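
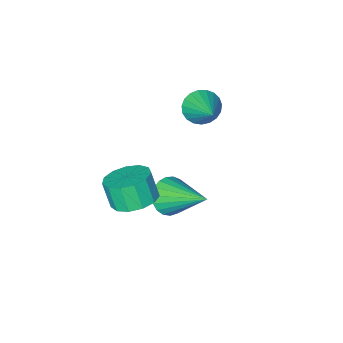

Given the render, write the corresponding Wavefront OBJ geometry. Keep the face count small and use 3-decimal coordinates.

v -3.449 -3.255 1.524
v -2.786 -3.585 1.695
v -3.011 -1.925 2.396
v -2.716 -3.433 1.427
v -2.773 -3.249 1.176
v -2.947 -3.067 0.985
v -3.207 -2.917 0.887
v -3.509 -2.826 0.9
v -3.801 -2.809 1.02
v -4.032 -2.869 1.227
v -4.162 -2.996 1.486
v -4.169 -3.168 1.751
v -4.051 -3.354 1.977
v -3.829 -3.524 2.124
v -3.541 -3.647 2.168
v -3.237 -3.703 2.1
v -2.97 -3.681 1.933
v 0.865 -1.084 0.364
v 1.394 -1.728 0.051
v 1.444 -2.18 1.064
v 0.915 -1.536 1.376
v 1.697 -1.357 0.201
v 1.746 -1.809 1.214
v 1.735 -0.9 0.404
v 1.784 -1.352 1.416
v 1.498 -0.501 0.593
v 1.547 -0.953 1.606
v 1.059 -0.287 0.709
v 1.108 -0.739 1.722
v 0.559 -0.327 0.716
v 0.608 -0.778 1.729
v 0.157 -0.606 0.611
v 0.206 -1.058 1.624
v -0.021 -1.038 0.427
v 0.028 -1.489 1.44
v 0.083 -1.484 0.223
v 0.132 -1.936 1.236
v 0.435 -1.803 0.064
v 0.484 -2.255 1.077
v 0.924 -1.894 -0
v 0.973 -2.346 1.012
v -0.652 -1.171 -0.43
v 0.051 -1.258 -0.037
v -1.068 0.531 0.69
v 0.14 -1.065 -0.298
v 0.092 -0.889 -0.581
v -0.084 -0.763 -0.839
v -0.359 -0.707 -1.026
v -0.684 -0.732 -1.11
v -1.004 -0.832 -1.076
v -1.262 -0.991 -0.931
v -1.416 -1.181 -0.699
v -1.437 -1.37 -0.421
v -1.322 -1.524 -0.144
v -1.092 -1.617 0.083
v -0.785 -1.633 0.222
v -0.455 -1.569 0.248
v -0.16 -1.437 0.156
f 2 1 4
f 2 4 3
f 4 1 5
f 4 5 3
f 5 1 6
f 5 6 3
f 6 1 7
f 6 7 3
f 7 1 8
f 7 8 3
f 8 1 9
f 8 9 3
f 9 1 10
f 9 10 3
f 10 1 11
f 10 11 3
f 11 1 12
f 11 12 3
f 12 1 13
f 12 13 3
f 13 1 14
f 13 14 3
f 14 1 15
f 14 15 3
f 15 1 16
f 15 16 3
f 16 1 17
f 16 17 3
f 17 1 2
f 17 2 3
f 19 18 22
f 19 22 20
f 20 22 23
f 20 23 21
f 22 18 24
f 22 24 23
f 23 24 25
f 23 25 21
f 24 18 26
f 24 26 25
f 25 26 27
f 25 27 21
f 26 18 28
f 26 28 27
f 27 28 29
f 27 29 21
f 28 18 30
f 28 30 29
f 29 30 31
f 29 31 21
f 30 18 32
f 30 32 31
f 31 32 33
f 31 33 21
f 32 18 34
f 32 34 33
f 33 34 35
f 33 35 21
f 34 18 36
f 34 36 35
f 35 36 37
f 35 37 21
f 36 18 38
f 36 38 37
f 37 38 39
f 37 39 21
f 38 18 40
f 38 40 39
f 39 40 41
f 39 41 21
f 40 18 19
f 40 19 41
f 41 19 20
f 41 20 21
f 43 42 45
f 43 45 44
f 45 42 46
f 45 46 44
f 46 42 47
f 46 47 44
f 47 42 48
f 47 48 44
f 48 42 49
f 48 49 44
f 49 42 50
f 49 50 44
f 50 42 51
f 50 51 44
f 51 42 52
f 51 52 44
f 52 42 53
f 52 53 44
f 53 42 54
f 53 54 44
f 54 42 55
f 54 55 44
f 55 42 56
f 55 56 44
f 56 42 57
f 56 57 44
f 57 42 58
f 57 58 44
f 58 42 43
f 58 43 44



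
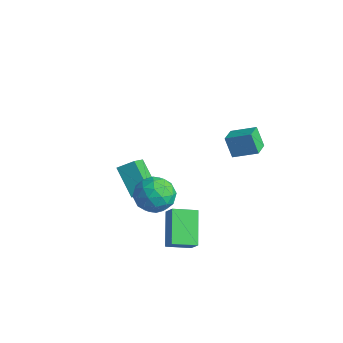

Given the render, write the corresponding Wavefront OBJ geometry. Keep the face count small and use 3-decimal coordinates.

v 2.423 -4.769 -3.75
v 1.037 -3.774 -2.409
v 2.973 -3.521 -4.108
v 1.587 -2.526 -2.766
v 3.133 -4.854 -2.954
v 1.747 -3.859 -1.612
v 3.683 -3.606 -3.311
v 2.297 -2.611 -1.97
v -5.117 -2.201 -3.659
v -4.477 -3.188 -2.899
v -4.57 -1.415 -3.098
v -3.93 -2.401 -2.338
v -3.57 -2.279 -5.062
v -2.93 -3.265 -4.302
v -3.023 -1.492 -4.501
v -2.383 -2.479 -3.741
v 1.926 0.151 1.367
v 1.381 0.059 2.522
v 2.912 1.068 1.905
v 2.368 0.976 3.06
v 2.612 -0.736 1.62
v 2.068 -0.828 2.775
v 3.599 0.181 2.158
v 3.054 0.089 3.313
v -0.874 -2.497 -2.086
v 0.167 -2.658 -2.678
v -0.867 -4.382 -1.562
v 0.174 -4.543 -2.154
v 0.149 -3.875 -1.147
v 0.144 -2.71 -1.47
v -0.844 -4.33 -2.77
v -0.849 -3.165 -3.093
v 0.186 -3.79 -3.101
v 0.8 -3.51 -2.098
v -1.5 -3.53 -2.142
v -0.886 -3.25 -1.139
v -0.354 -2.412 -2.428
v -0.346 -4.628 -1.812
v -0.361 -4.236 -1.22
v 0.251 -4.33 -1.568
v -0.368 -2.443 -1.718
v 0.245 -2.537 -2.066
v 0.234 -3.253 -1.166
v -0.945 -4.503 -2.174
v -0.332 -4.597 -2.522
v -0.951 -2.71 -2.672
v -0.339 -2.804 -3.02
v -0.934 -3.787 -3.074
v 0.269 -3.172 -3.025
v 0.273 -4.28 -2.717
v -0.326 -4.155 -3.079
v -0.328 -3.47 -3.269
v 0.63 -3.007 -2.435
v 0.634 -4.115 -2.127
v 0.619 -3.723 -1.535
v 0.616 -3.038 -1.725
v 0.641 -3.673 -2.683
v -1.334 -2.925 -2.113
v -1.33 -4.033 -1.805
v -1.316 -4.002 -2.515
v -1.319 -3.317 -2.705
v -0.973 -2.76 -1.523
v -0.969 -3.868 -1.215
v -0.372 -3.57 -0.971
v -0.374 -2.885 -1.161
v -1.341 -3.367 -1.557
f 2 4 1
f 5 2 1
f 1 4 3
f 3 5 1
f 2 8 4
f 6 2 5
f 6 8 2
f 4 8 3
f 7 5 3
f 3 8 7
f 7 6 5
f 8 6 7
f 10 12 9
f 13 10 9
f 9 12 11
f 11 13 9
f 10 16 12
f 14 10 13
f 14 16 10
f 12 16 11
f 15 13 11
f 11 16 15
f 15 14 13
f 16 14 15
f 18 20 17
f 21 18 17
f 17 20 19
f 19 21 17
f 18 24 20
f 22 18 21
f 22 24 18
f 20 24 19
f 23 21 19
f 19 24 23
f 23 22 21
f 24 22 23
f 25 62 41
f 62 36 65
f 41 65 30
f 62 65 41
f 25 41 37
f 41 30 42
f 37 42 26
f 41 42 37
f 25 37 46
f 37 26 47
f 46 47 32
f 37 47 46
f 25 46 58
f 46 32 61
f 58 61 35
f 46 61 58
f 25 58 62
f 58 35 66
f 62 66 36
f 58 66 62
f 26 42 53
f 42 30 56
f 53 56 34
f 42 56 53
f 30 65 43
f 65 36 64
f 43 64 29
f 65 64 43
f 36 66 63
f 66 35 59
f 63 59 27
f 66 59 63
f 35 61 60
f 61 32 48
f 60 48 31
f 61 48 60
f 32 47 52
f 47 26 49
f 52 49 33
f 47 49 52
f 28 54 40
f 54 34 55
f 40 55 29
f 54 55 40
f 28 40 38
f 40 29 39
f 38 39 27
f 40 39 38
f 28 38 45
f 38 27 44
f 45 44 31
f 38 44 45
f 28 45 50
f 45 31 51
f 50 51 33
f 45 51 50
f 28 50 54
f 50 33 57
f 54 57 34
f 50 57 54
f 29 55 43
f 55 34 56
f 43 56 30
f 55 56 43
f 27 39 63
f 39 29 64
f 63 64 36
f 39 64 63
f 31 44 60
f 44 27 59
f 60 59 35
f 44 59 60
f 33 51 52
f 51 31 48
f 52 48 32
f 51 48 52
f 34 57 53
f 57 33 49
f 53 49 26
f 57 49 53



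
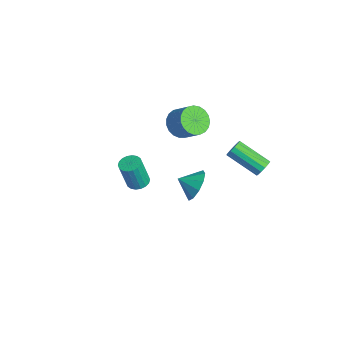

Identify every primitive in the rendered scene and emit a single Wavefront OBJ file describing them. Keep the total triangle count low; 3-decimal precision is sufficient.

v -3.557 1.776 1.049
v -2.864 1.458 0.534
v -1.97 1.945 1.436
v -2.663 2.264 1.951
v -2.914 1.81 0.393
v -2.019 2.297 1.294
v -3.074 2.156 0.365
v -2.18 2.643 1.266
v -3.318 2.436 0.455
v -2.424 2.924 1.356
v -3.603 2.603 0.648
v -2.709 3.09 1.549
v -3.88 2.626 0.91
v -2.986 3.114 1.812
v -4.102 2.503 1.197
v -3.208 2.99 2.098
v -4.229 2.254 1.458
v -3.335 2.741 2.359
v -4.24 1.922 1.648
v -3.346 2.41 2.549
v -4.133 1.565 1.735
v -3.239 2.053 2.636
v -3.926 1.245 1.703
v -3.032 1.732 2.605
v -3.656 1.016 1.558
v -2.762 1.504 2.46
v -3.368 0.919 1.326
v -2.474 1.407 2.227
v -3.113 0.97 1.045
v -2.219 1.458 1.946
v -2.935 1.161 0.765
v -2.041 1.648 1.666
v 2.377 -2.47 2.907
v 2.884 -2.76 2.823
v 2.91 -3.18 4.429
v 2.403 -2.89 4.513
v 2.964 -2.518 2.885
v 2.991 -2.938 4.491
v 2.929 -2.267 2.951
v 2.955 -2.686 4.557
v 2.784 -2.056 3.009
v 2.81 -2.475 4.615
v 2.558 -1.926 3.046
v 2.585 -2.346 4.652
v 2.297 -1.905 3.056
v 2.323 -2.324 4.662
v 2.051 -1.996 3.036
v 2.078 -2.415 4.642
v 1.87 -2.18 2.991
v 1.896 -2.6 4.597
v 1.789 -2.422 2.929
v 1.816 -2.842 4.535
v 1.825 -2.674 2.863
v 1.851 -3.093 4.469
v 1.97 -2.885 2.805
v 1.996 -3.304 4.411
v 2.195 -3.014 2.768
v 2.222 -3.434 4.374
v 2.457 -3.036 2.758
v 2.483 -3.455 4.364
v 2.702 -2.945 2.778
v 2.729 -3.364 4.384
v -2.023 2.102 -3.01
v -1.457 2.315 -2.189
v -2.417 1.218 -2.51
v -2.014 2.602 -2.121
v -2.575 2.698 -2.393
v -2.925 2.566 -2.9
v -2.93 2.258 -3.45
v -2.589 1.89 -3.832
v -2.032 1.603 -3.9
v -1.471 1.507 -3.628
v -1.121 1.638 -3.12
v -1.116 1.947 -2.571
v 2.489 4.041 2.001
v 2.846 3.977 2.401
v 1.608 2.815 3.319
v 1.251 2.879 2.919
v 2.675 4.217 2.476
v 1.438 3.055 3.394
v 2.446 4.402 2.4
v 1.208 3.24 3.318
v 2.23 4.472 2.198
v 0.992 3.31 3.116
v 2.096 4.405 1.933
v 0.859 3.243 2.851
v 2.087 4.223 1.689
v 0.849 3.061 2.608
v 2.205 3.983 1.545
v 0.968 2.821 2.463
v 2.414 3.761 1.545
v 1.176 2.599 2.464
v 2.646 3.628 1.69
v 1.409 2.466 2.609
v 2.828 3.627 1.934
v 1.591 2.464 2.852
v 2.903 3.756 2.199
v 1.665 2.594 3.117
f 2 1 5
f 2 5 3
f 3 5 6
f 3 6 4
f 5 1 7
f 5 7 6
f 6 7 8
f 6 8 4
f 7 1 9
f 7 9 8
f 8 9 10
f 8 10 4
f 9 1 11
f 9 11 10
f 10 11 12
f 10 12 4
f 11 1 13
f 11 13 12
f 12 13 14
f 12 14 4
f 13 1 15
f 13 15 14
f 14 15 16
f 14 16 4
f 15 1 17
f 15 17 16
f 16 17 18
f 16 18 4
f 17 1 19
f 17 19 18
f 18 19 20
f 18 20 4
f 19 1 21
f 19 21 20
f 20 21 22
f 20 22 4
f 21 1 23
f 21 23 22
f 22 23 24
f 22 24 4
f 23 1 25
f 23 25 24
f 24 25 26
f 24 26 4
f 25 1 27
f 25 27 26
f 26 27 28
f 26 28 4
f 27 1 29
f 27 29 28
f 28 29 30
f 28 30 4
f 29 1 31
f 29 31 30
f 30 31 32
f 30 32 4
f 31 1 2
f 31 2 32
f 32 2 3
f 32 3 4
f 34 33 37
f 34 37 35
f 35 37 38
f 35 38 36
f 37 33 39
f 37 39 38
f 38 39 40
f 38 40 36
f 39 33 41
f 39 41 40
f 40 41 42
f 40 42 36
f 41 33 43
f 41 43 42
f 42 43 44
f 42 44 36
f 43 33 45
f 43 45 44
f 44 45 46
f 44 46 36
f 45 33 47
f 45 47 46
f 46 47 48
f 46 48 36
f 47 33 49
f 47 49 48
f 48 49 50
f 48 50 36
f 49 33 51
f 49 51 50
f 50 51 52
f 50 52 36
f 51 33 53
f 51 53 52
f 52 53 54
f 52 54 36
f 53 33 55
f 53 55 54
f 54 55 56
f 54 56 36
f 55 33 57
f 55 57 56
f 56 57 58
f 56 58 36
f 57 33 59
f 57 59 58
f 58 59 60
f 58 60 36
f 59 33 61
f 59 61 60
f 60 61 62
f 60 62 36
f 61 33 34
f 61 34 62
f 62 34 35
f 62 35 36
f 64 63 66
f 64 66 65
f 66 63 67
f 66 67 65
f 67 63 68
f 67 68 65
f 68 63 69
f 68 69 65
f 69 63 70
f 69 70 65
f 70 63 71
f 70 71 65
f 71 63 72
f 71 72 65
f 72 63 73
f 72 73 65
f 73 63 74
f 73 74 65
f 74 63 64
f 74 64 65
f 76 75 79
f 76 79 77
f 77 79 80
f 77 80 78
f 79 75 81
f 79 81 80
f 80 81 82
f 80 82 78
f 81 75 83
f 81 83 82
f 82 83 84
f 82 84 78
f 83 75 85
f 83 85 84
f 84 85 86
f 84 86 78
f 85 75 87
f 85 87 86
f 86 87 88
f 86 88 78
f 87 75 89
f 87 89 88
f 88 89 90
f 88 90 78
f 89 75 91
f 89 91 90
f 90 91 92
f 90 92 78
f 91 75 93
f 91 93 92
f 92 93 94
f 92 94 78
f 93 75 95
f 93 95 94
f 94 95 96
f 94 96 78
f 95 75 97
f 95 97 96
f 96 97 98
f 96 98 78
f 97 75 76
f 97 76 98
f 98 76 77
f 98 77 78



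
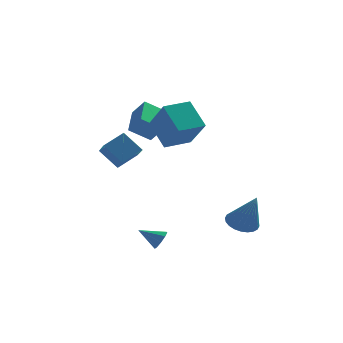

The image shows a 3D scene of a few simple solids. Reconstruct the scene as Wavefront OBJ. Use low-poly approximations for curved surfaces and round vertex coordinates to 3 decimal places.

v -3.917 3.059 -0.151
v -3.558 1.59 0.709
v -4.858 3.416 0.851
v -4.499 1.946 1.71
v -2.981 3.674 0.51
v -2.622 2.204 1.369
v -3.922 4.03 1.511
v -3.563 2.561 2.371
v 2.278 -0.315 -2.386
v 2.822 -0.846 -2.788
v 2.962 -1.045 -0.494
v 3.013 -0.573 -2.751
v 3.092 -0.26 -2.659
v 3.047 0.045 -2.525
v 2.885 0.294 -2.37
v 2.631 0.451 -2.217
v 2.323 0.492 -2.091
v 2.008 0.409 -2.009
v 1.735 0.217 -1.984
v 1.544 -0.057 -2.021
v 1.465 -0.369 -2.113
v 1.509 -0.674 -2.247
v 1.671 -0.924 -2.402
v 1.926 -1.081 -2.554
v 2.234 -1.121 -2.681
v 2.548 -1.039 -2.763
v -1.468 0.518 2.138
v -2.249 1.528 3.364
v -0.245 1.365 2.22
v -1.026 2.375 3.445
v -0.714 -0.715 3.635
v -1.495 0.295 4.86
v 0.509 0.132 3.716
v -0.272 1.142 4.942
v -3.3 2.088 2.713
v -3.235 3.768 3.356
v -2.228 2.321 1.996
v -2.163 4.001 2.639
v -2.657 1.739 3.561
v -2.592 3.419 4.204
v -1.585 1.972 2.844
v -1.52 3.652 3.487
v -1.399 -3.259 -2.437
v -1.169 -2.886 -2.058
v -2.441 -3.221 -1.843
v -1.334 -2.688 -2.36
v -1.53 -2.757 -2.698
v -1.664 -3.062 -2.914
v -1.675 -3.458 -2.907
v -1.557 -3.762 -2.681
v -1.365 -3.83 -2.34
v -1.189 -3.631 -2.045
v -1.112 -3.258 -1.934
f 2 4 1
f 5 2 1
f 1 4 3
f 3 5 1
f 2 8 4
f 6 2 5
f 6 8 2
f 4 8 3
f 7 5 3
f 3 8 7
f 7 6 5
f 8 6 7
f 10 9 12
f 10 12 11
f 12 9 13
f 12 13 11
f 13 9 14
f 13 14 11
f 14 9 15
f 14 15 11
f 15 9 16
f 15 16 11
f 16 9 17
f 16 17 11
f 17 9 18
f 17 18 11
f 18 9 19
f 18 19 11
f 19 9 20
f 19 20 11
f 20 9 21
f 20 21 11
f 21 9 22
f 21 22 11
f 22 9 23
f 22 23 11
f 23 9 24
f 23 24 11
f 24 9 25
f 24 25 11
f 25 9 26
f 25 26 11
f 26 9 10
f 26 10 11
f 28 30 27
f 31 28 27
f 27 30 29
f 29 31 27
f 28 34 30
f 32 28 31
f 32 34 28
f 30 34 29
f 33 31 29
f 29 34 33
f 33 32 31
f 34 32 33
f 36 38 35
f 39 36 35
f 35 38 37
f 37 39 35
f 36 42 38
f 40 36 39
f 40 42 36
f 38 42 37
f 41 39 37
f 37 42 41
f 41 40 39
f 42 40 41
f 44 43 46
f 44 46 45
f 46 43 47
f 46 47 45
f 47 43 48
f 47 48 45
f 48 43 49
f 48 49 45
f 49 43 50
f 49 50 45
f 50 43 51
f 50 51 45
f 51 43 52
f 51 52 45
f 52 43 53
f 52 53 45
f 53 43 44
f 53 44 45



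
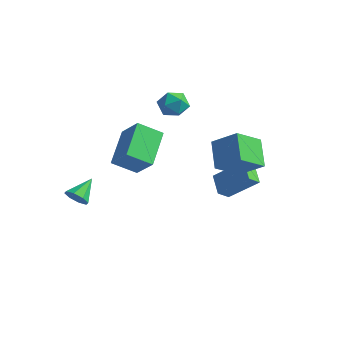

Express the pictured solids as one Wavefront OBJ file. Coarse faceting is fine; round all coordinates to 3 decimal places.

v -1.259 -3.231 -0.809
v -2.059 -1.522 0.22
v -0.389 -2.369 -1.566
v -1.189 -0.659 -0.536
v -0.131 -3.381 0.316
v -0.931 -1.671 1.346
v 0.739 -2.518 -0.44
v -0.061 -0.809 0.589
v -2.541 -4.312 -3.274
v -1.957 -4.465 -2.959
v -2.619 -3.108 -2.546
v -1.883 -4.195 -3.398
v -2.193 -3.994 -3.764
v -2.708 -3.98 -3.843
v -3.124 -4.16 -3.589
v -3.199 -4.43 -3.15
v -2.888 -4.631 -2.784
v -2.374 -4.645 -2.705
v 0.688 2.037 -3.547
v 2.047 2.723 -2.25
v 0.861 2.665 -4.061
v 2.219 3.352 -2.764
v 1.561 1.348 -4.096
v 2.919 2.035 -2.799
v 1.733 1.977 -4.61
v 3.092 2.663 -3.313
v 1.742 0.576 0.041
v 3.013 0.903 0.991
v 2.108 1.962 -0.927
v 3.379 2.29 0.023
v 2.721 -0.37 -0.943
v 3.992 -0.042 0.007
v 3.087 1.017 -1.911
v 4.358 1.344 -0.961
v -1.732 2.659 1.161
v -1.25 1.931 1.183
v -2.45 2.149 0.057
v -1.968 1.421 0.079
v -2.539 1.587 0.719
v -2.095 1.902 1.401
v -1.605 2.178 -0.161
v -1.161 2.493 0.521
v -1.172 1.634 0.367
v -1.749 1.269 0.91
v -1.951 2.811 0.33
v -2.528 2.446 0.873
f 2 4 1
f 5 2 1
f 1 4 3
f 3 5 1
f 2 8 4
f 6 2 5
f 6 8 2
f 4 8 3
f 7 5 3
f 3 8 7
f 7 6 5
f 8 6 7
f 10 9 12
f 10 12 11
f 12 9 13
f 12 13 11
f 13 9 14
f 13 14 11
f 14 9 15
f 14 15 11
f 15 9 16
f 15 16 11
f 16 9 17
f 16 17 11
f 17 9 18
f 17 18 11
f 18 9 10
f 18 10 11
f 20 22 19
f 23 20 19
f 19 22 21
f 21 23 19
f 20 26 22
f 24 20 23
f 24 26 20
f 22 26 21
f 25 23 21
f 21 26 25
f 25 24 23
f 26 24 25
f 28 30 27
f 31 28 27
f 27 30 29
f 29 31 27
f 28 34 30
f 32 28 31
f 32 34 28
f 30 34 29
f 33 31 29
f 29 34 33
f 33 32 31
f 34 32 33
f 35 46 40
f 35 40 36
f 35 36 42
f 35 42 45
f 35 45 46
f 36 40 44
f 40 46 39
f 46 45 37
f 45 42 41
f 42 36 43
f 38 44 39
f 38 39 37
f 38 37 41
f 38 41 43
f 38 43 44
f 39 44 40
f 37 39 46
f 41 37 45
f 43 41 42
f 44 43 36



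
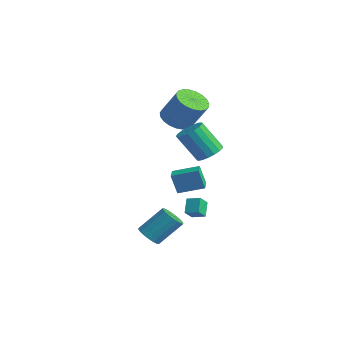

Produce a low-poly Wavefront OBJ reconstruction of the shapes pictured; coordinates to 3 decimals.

v -1.853 3.397 1.829
v -1.044 2.802 1.523
v -0.058 3.248 3.264
v -0.867 3.843 3.571
v -0.936 3.193 1.362
v 0.051 3.639 3.103
v -0.986 3.62 1.281
v 0.001 4.065 3.022
v -1.186 4.007 1.295
v -0.199 4.453 3.037
v -1.501 4.29 1.402
v -0.515 4.735 3.143
v -1.878 4.418 1.583
v -0.891 4.863 3.324
v -2.25 4.369 1.806
v -1.264 4.814 3.547
v -2.553 4.153 2.033
v -1.567 4.598 3.774
v -2.736 3.806 2.225
v -1.75 4.251 3.966
v -2.766 3.388 2.349
v -1.779 3.833 4.09
v -2.638 2.972 2.383
v -1.651 3.417 4.124
v -2.374 2.63 2.321
v -1.388 3.075 4.062
v -2.02 2.42 2.174
v -1.034 2.865 3.915
v -1.638 2.379 1.968
v -0.651 2.824 3.709
v -1.292 2.514 1.738
v -0.306 2.96 3.479
v 3.103 2.064 1.321
v 3.87 1.801 1.608
v 2.984 1.054 3.287
v 2.217 1.316 2.999
v 3.833 2.182 1.759
v 2.948 1.435 3.438
v 3.63 2.537 1.809
v 2.744 1.789 3.488
v 3.305 2.782 1.747
v 2.42 2.035 3.426
v 2.935 2.864 1.588
v 2.049 2.116 3.267
v 2.602 2.762 1.367
v 1.717 2.014 3.046
v 2.385 2.5 1.136
v 1.499 1.752 2.815
v 2.332 2.138 0.947
v 1.446 1.39 2.626
v 2.456 1.759 0.843
v 1.57 1.012 2.522
v 2.727 1.45 0.849
v 1.842 0.703 2.528
v 3.085 1.282 0.963
v 2.2 0.534 2.642
v 3.447 1.292 1.159
v 2.562 0.545 2.838
v 3.73 1.48 1.392
v 2.845 0.732 3.071
v 3.271 0.739 -3.164
v 3.447 0.118 -2.552
v 2.728 1.27 -2.47
v 2.903 0.649 -1.857
v 3.957 1.151 -2.943
v 4.132 0.53 -2.33
v 3.413 1.682 -2.248
v 3.589 1.061 -1.636
v 1.903 -1.19 -4.637
v 2.631 -1.162 -4.915
v 3.105 0.139 -3.542
v 2.377 0.11 -3.263
v 2.47 -0.913 -5.095
v 2.944 0.388 -3.722
v 2.196 -0.719 -5.184
v 2.67 0.582 -3.811
v 1.864 -0.618 -5.165
v 2.339 0.683 -3.792
v 1.54 -0.631 -5.041
v 2.015 0.67 -3.668
v 1.288 -0.754 -4.837
v 1.762 0.546 -3.464
v 1.158 -0.964 -4.593
v 1.632 0.337 -3.22
v 1.175 -1.219 -4.358
v 1.649 0.082 -2.985
v 1.336 -1.468 -4.178
v 1.81 -0.167 -2.805
v 1.61 -1.662 -4.089
v 2.084 -0.361 -2.716
v 1.941 -1.763 -4.108
v 2.416 -0.462 -2.735
v 2.265 -1.75 -4.232
v 2.74 -0.449 -2.859
v 2.518 -1.626 -4.436
v 2.992 -0.326 -3.063
v 2.648 -1.417 -4.68
v 3.122 -0.116 -3.307
v 0.987 1.518 -2.076
v 0.672 1.292 -0.793
v 1.953 2.687 -1.632
v 1.638 2.461 -0.35
v 1.682 0.919 -2.01
v 1.367 0.693 -0.728
v 2.648 2.088 -1.567
v 2.333 1.862 -0.284
f 2 1 5
f 2 5 3
f 3 5 6
f 3 6 4
f 5 1 7
f 5 7 6
f 6 7 8
f 6 8 4
f 7 1 9
f 7 9 8
f 8 9 10
f 8 10 4
f 9 1 11
f 9 11 10
f 10 11 12
f 10 12 4
f 11 1 13
f 11 13 12
f 12 13 14
f 12 14 4
f 13 1 15
f 13 15 14
f 14 15 16
f 14 16 4
f 15 1 17
f 15 17 16
f 16 17 18
f 16 18 4
f 17 1 19
f 17 19 18
f 18 19 20
f 18 20 4
f 19 1 21
f 19 21 20
f 20 21 22
f 20 22 4
f 21 1 23
f 21 23 22
f 22 23 24
f 22 24 4
f 23 1 25
f 23 25 24
f 24 25 26
f 24 26 4
f 25 1 27
f 25 27 26
f 26 27 28
f 26 28 4
f 27 1 29
f 27 29 28
f 28 29 30
f 28 30 4
f 29 1 31
f 29 31 30
f 30 31 32
f 30 32 4
f 31 1 2
f 31 2 32
f 32 2 3
f 32 3 4
f 34 33 37
f 34 37 35
f 35 37 38
f 35 38 36
f 37 33 39
f 37 39 38
f 38 39 40
f 38 40 36
f 39 33 41
f 39 41 40
f 40 41 42
f 40 42 36
f 41 33 43
f 41 43 42
f 42 43 44
f 42 44 36
f 43 33 45
f 43 45 44
f 44 45 46
f 44 46 36
f 45 33 47
f 45 47 46
f 46 47 48
f 46 48 36
f 47 33 49
f 47 49 48
f 48 49 50
f 48 50 36
f 49 33 51
f 49 51 50
f 50 51 52
f 50 52 36
f 51 33 53
f 51 53 52
f 52 53 54
f 52 54 36
f 53 33 55
f 53 55 54
f 54 55 56
f 54 56 36
f 55 33 57
f 55 57 56
f 56 57 58
f 56 58 36
f 57 33 59
f 57 59 58
f 58 59 60
f 58 60 36
f 59 33 34
f 59 34 60
f 60 34 35
f 60 35 36
f 62 64 61
f 65 62 61
f 61 64 63
f 63 65 61
f 62 68 64
f 66 62 65
f 66 68 62
f 64 68 63
f 67 65 63
f 63 68 67
f 67 66 65
f 68 66 67
f 70 69 73
f 70 73 71
f 71 73 74
f 71 74 72
f 73 69 75
f 73 75 74
f 74 75 76
f 74 76 72
f 75 69 77
f 75 77 76
f 76 77 78
f 76 78 72
f 77 69 79
f 77 79 78
f 78 79 80
f 78 80 72
f 79 69 81
f 79 81 80
f 80 81 82
f 80 82 72
f 81 69 83
f 81 83 82
f 82 83 84
f 82 84 72
f 83 69 85
f 83 85 84
f 84 85 86
f 84 86 72
f 85 69 87
f 85 87 86
f 86 87 88
f 86 88 72
f 87 69 89
f 87 89 88
f 88 89 90
f 88 90 72
f 89 69 91
f 89 91 90
f 90 91 92
f 90 92 72
f 91 69 93
f 91 93 92
f 92 93 94
f 92 94 72
f 93 69 95
f 93 95 94
f 94 95 96
f 94 96 72
f 95 69 97
f 95 97 96
f 96 97 98
f 96 98 72
f 97 69 70
f 97 70 98
f 98 70 71
f 98 71 72
f 100 102 99
f 103 100 99
f 99 102 101
f 101 103 99
f 100 106 102
f 104 100 103
f 104 106 100
f 102 106 101
f 105 103 101
f 101 106 105
f 105 104 103
f 106 104 105



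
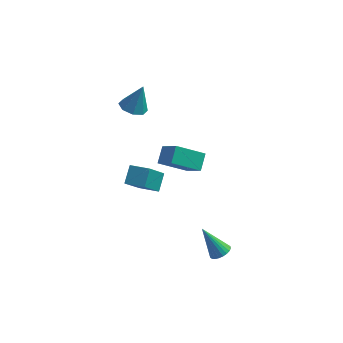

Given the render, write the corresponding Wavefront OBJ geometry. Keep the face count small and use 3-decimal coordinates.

v -1.775 1.476 -0.616
v -1.73 2.412 0.102
v -2.792 2.32 -1.653
v -2.747 3.256 -0.935
v -0.233 2.144 -1.585
v -0.188 3.08 -0.867
v -1.25 2.988 -2.622
v -1.205 3.924 -1.904
v 1.952 -2.353 -4.181
v 2.287 -1.805 -4.026
v 0.868 -2.167 -2.499
v 2.091 -1.708 -4.163
v 1.875 -1.709 -4.302
v 1.67 -1.808 -4.423
v 1.509 -1.99 -4.507
v 1.414 -2.227 -4.542
v 1.402 -2.483 -4.521
v 1.474 -2.72 -4.449
v 1.618 -2.901 -4.336
v 1.814 -2.998 -4.199
v 2.03 -2.997 -4.06
v 2.235 -2.898 -3.939
v 2.396 -2.716 -3.854
v 2.49 -2.479 -3.82
v 2.503 -2.223 -3.84
v 2.431 -1.986 -3.913
v -3.181 -0.273 -1.585
v -3.68 -1.482 -0.125
v -3.117 0.655 -0.795
v -3.616 -0.555 0.665
v -1.984 -0.525 -1.385
v -2.483 -1.735 0.075
v -1.92 0.402 -0.595
v -2.419 -0.807 0.865
v -4.207 2.395 3.11
v -3.501 1.92 2.984
v -3.693 2.725 4.75
v -3.41 2.554 2.828
v -3.786 3.094 2.838
v -4.409 3.225 3.006
v -4.913 2.87 3.236
v -5.004 2.237 3.392
v -4.628 1.697 3.382
v -4.006 1.566 3.214
f 2 4 1
f 5 2 1
f 1 4 3
f 3 5 1
f 2 8 4
f 6 2 5
f 6 8 2
f 4 8 3
f 7 5 3
f 3 8 7
f 7 6 5
f 8 6 7
f 10 9 12
f 10 12 11
f 12 9 13
f 12 13 11
f 13 9 14
f 13 14 11
f 14 9 15
f 14 15 11
f 15 9 16
f 15 16 11
f 16 9 17
f 16 17 11
f 17 9 18
f 17 18 11
f 18 9 19
f 18 19 11
f 19 9 20
f 19 20 11
f 20 9 21
f 20 21 11
f 21 9 22
f 21 22 11
f 22 9 23
f 22 23 11
f 23 9 24
f 23 24 11
f 24 9 25
f 24 25 11
f 25 9 26
f 25 26 11
f 26 9 10
f 26 10 11
f 28 30 27
f 31 28 27
f 27 30 29
f 29 31 27
f 28 34 30
f 32 28 31
f 32 34 28
f 30 34 29
f 33 31 29
f 29 34 33
f 33 32 31
f 34 32 33
f 36 35 38
f 36 38 37
f 38 35 39
f 38 39 37
f 39 35 40
f 39 40 37
f 40 35 41
f 40 41 37
f 41 35 42
f 41 42 37
f 42 35 43
f 42 43 37
f 43 35 44
f 43 44 37
f 44 35 36
f 44 36 37



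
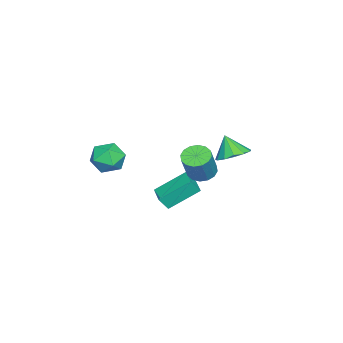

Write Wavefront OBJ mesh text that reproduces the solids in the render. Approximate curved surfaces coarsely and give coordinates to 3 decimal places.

v -0.337 1.926 -1.67
v 0.15 2.377 -1.949
v 0.963 2.366 -0.549
v 0.477 1.914 -0.27
v -0.11 2.597 -1.797
v 0.704 2.586 -0.396
v -0.43 2.637 -1.611
v 0.384 2.626 -0.21
v -0.725 2.486 -1.44
v 0.088 2.475 -0.04
v -0.917 2.186 -1.332
v -0.103 2.174 0.069
v -0.952 1.815 -1.314
v -0.139 1.804 0.087
v -0.823 1.474 -1.391
v -0.01 1.463 0.009
v -0.564 1.254 -1.544
v 0.25 1.243 -0.143
v -0.244 1.214 -1.73
v 0.57 1.203 -0.329
v 0.052 1.365 -1.9
v 0.865 1.354 -0.5
v 0.243 1.666 -2.009
v 1.057 1.654 -0.608
v 0.279 2.036 -2.027
v 1.092 2.025 -0.626
v 0.689 3.742 0.232
v 1.354 3.219 0.144
v 0.431 3.238 1.268
v 1.517 3.606 0.373
v 1.417 4.037 0.557
v 1.086 4.374 0.639
v 0.63 4.51 0.591
v 0.192 4.402 0.429
v -0.088 4.085 0.205
v -0.121 3.658 -0.011
v 0.103 3.258 -0.149
v 0.514 3.012 -0.166
v 0.98 2.997 -0.057
v 0.571 -1.673 -1.775
v 1.307 -1.777 -1.189
v -0.127 -2.863 -1.111
v 0.609 -2.967 -0.525
v 0.042 -2.214 -0.444
v 0.474 -1.478 -0.854
v 0.706 -3.162 -1.446
v 1.138 -2.426 -1.856
v 1.39 -2.697 -0.985
v 0.98 -2.111 -0.366
v 0.2 -2.529 -1.934
v -0.21 -1.943 -1.315
v -1.368 -0.322 -4.575
v -2.149 0.987 -3.527
v -0.391 0.265 -4.581
v -1.172 1.574 -3.532
v -1.128 -0.714 -3.908
v -1.909 0.595 -2.859
v -0.151 -0.127 -3.913
v -0.932 1.182 -2.865
f 2 1 5
f 2 5 3
f 3 5 6
f 3 6 4
f 5 1 7
f 5 7 6
f 6 7 8
f 6 8 4
f 7 1 9
f 7 9 8
f 8 9 10
f 8 10 4
f 9 1 11
f 9 11 10
f 10 11 12
f 10 12 4
f 11 1 13
f 11 13 12
f 12 13 14
f 12 14 4
f 13 1 15
f 13 15 14
f 14 15 16
f 14 16 4
f 15 1 17
f 15 17 16
f 16 17 18
f 16 18 4
f 17 1 19
f 17 19 18
f 18 19 20
f 18 20 4
f 19 1 21
f 19 21 20
f 20 21 22
f 20 22 4
f 21 1 23
f 21 23 22
f 22 23 24
f 22 24 4
f 23 1 25
f 23 25 24
f 24 25 26
f 24 26 4
f 25 1 2
f 25 2 26
f 26 2 3
f 26 3 4
f 28 27 30
f 28 30 29
f 30 27 31
f 30 31 29
f 31 27 32
f 31 32 29
f 32 27 33
f 32 33 29
f 33 27 34
f 33 34 29
f 34 27 35
f 34 35 29
f 35 27 36
f 35 36 29
f 36 27 37
f 36 37 29
f 37 27 38
f 37 38 29
f 38 27 39
f 38 39 29
f 39 27 28
f 39 28 29
f 40 51 45
f 40 45 41
f 40 41 47
f 40 47 50
f 40 50 51
f 41 45 49
f 45 51 44
f 51 50 42
f 50 47 46
f 47 41 48
f 43 49 44
f 43 44 42
f 43 42 46
f 43 46 48
f 43 48 49
f 44 49 45
f 42 44 51
f 46 42 50
f 48 46 47
f 49 48 41
f 53 55 52
f 56 53 52
f 52 55 54
f 54 56 52
f 53 59 55
f 57 53 56
f 57 59 53
f 55 59 54
f 58 56 54
f 54 59 58
f 58 57 56
f 59 57 58



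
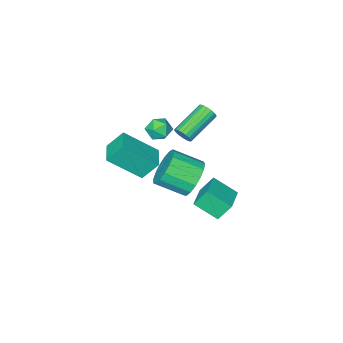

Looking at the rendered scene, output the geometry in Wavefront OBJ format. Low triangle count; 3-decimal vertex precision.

v 1.2 3.891 -0.322
v 2.025 4.363 -0.814
v 3.065 3.32 -0.07
v 2.24 2.849 0.422
v 1.976 4.626 -0.378
v 3.016 3.583 0.367
v 1.75 4.721 0.072
v 2.79 3.678 0.816
v 1.397 4.626 0.431
v 2.437 3.583 1.175
v 1 4.362 0.618
v 2.039 3.319 1.362
v 0.648 3.991 0.589
v 1.688 2.948 1.333
v 0.423 3.597 0.352
v 1.462 2.554 1.096
v 0.376 3.271 -0.04
v 1.415 2.228 0.704
v 0.517 3.086 -0.496
v 1.557 2.043 0.248
v 0.815 3.086 -0.913
v 1.855 2.044 -0.169
v 1.202 3.271 -1.194
v 2.241 2.228 -0.45
v 1.588 3.598 -1.275
v 2.627 2.555 -0.531
v 1.885 3.992 -1.138
v 2.925 2.949 -0.394
v 0.078 0.735 0.667
v 0.747 1.041 0.653
v 0.573 -0.341 0.787
v 1.242 -0.035 0.773
v 0.798 0.076 1.349
v 0.492 0.742 1.275
v 0.828 -0.042 0.165
v 0.522 0.624 0.091
v 1.211 0.561 0.343
v 1.192 0.634 1.075
v 0.128 0.066 0.365
v 0.109 0.139 1.097
v 4.028 0.753 1.462
v 3.377 1.211 2.438
v 2.691 1.735 0.109
v 2.04 2.194 1.086
v 4.76 1.766 1.474
v 4.109 2.225 2.451
v 3.423 2.749 0.122
v 2.772 3.207 1.098
v -1.352 -0.378 -1.332
v -1.156 -0.172 -0.862
v -2.951 -0.436 0.003
v -3.148 -0.642 -0.468
v -1.241 0.027 -0.977
v -3.036 -0.238 -0.112
v -1.348 0.145 -1.162
v -3.143 -0.119 -0.298
v -1.455 0.16 -1.382
v -3.251 -0.104 -0.517
v -1.543 0.068 -1.591
v -3.338 -0.196 -0.726
v -1.593 -0.112 -1.749
v -3.388 -0.376 -0.885
v -1.595 -0.344 -1.825
v -3.39 -0.609 -0.96
v -1.549 -0.584 -1.803
v -3.344 -0.848 -0.938
v -1.464 -0.782 -1.688
v -3.259 -1.047 -0.823
v -1.357 -0.901 -1.502
v -3.152 -1.165 -0.638
v -1.249 -0.916 -1.283
v -3.045 -1.18 -0.418
v -1.162 -0.824 -1.074
v -2.957 -1.088 -0.209
v -1.112 -0.644 -0.915
v -2.907 -0.908 -0.051
v -1.11 -0.411 -0.84
v -2.905 -0.676 0.025
v -0.927 1.6 -4.079
v -1.49 1.969 -3.11
v -1.628 2.662 -4.891
v -2.192 3.031 -3.922
v 0.252 2.609 -3.778
v -0.312 2.978 -2.809
v -0.45 3.671 -4.59
v -1.013 4.04 -3.621
f 2 1 5
f 2 5 3
f 3 5 6
f 3 6 4
f 5 1 7
f 5 7 6
f 6 7 8
f 6 8 4
f 7 1 9
f 7 9 8
f 8 9 10
f 8 10 4
f 9 1 11
f 9 11 10
f 10 11 12
f 10 12 4
f 11 1 13
f 11 13 12
f 12 13 14
f 12 14 4
f 13 1 15
f 13 15 14
f 14 15 16
f 14 16 4
f 15 1 17
f 15 17 16
f 16 17 18
f 16 18 4
f 17 1 19
f 17 19 18
f 18 19 20
f 18 20 4
f 19 1 21
f 19 21 20
f 20 21 22
f 20 22 4
f 21 1 23
f 21 23 22
f 22 23 24
f 22 24 4
f 23 1 25
f 23 25 24
f 24 25 26
f 24 26 4
f 25 1 27
f 25 27 26
f 26 27 28
f 26 28 4
f 27 1 2
f 27 2 28
f 28 2 3
f 28 3 4
f 29 40 34
f 29 34 30
f 29 30 36
f 29 36 39
f 29 39 40
f 30 34 38
f 34 40 33
f 40 39 31
f 39 36 35
f 36 30 37
f 32 38 33
f 32 33 31
f 32 31 35
f 32 35 37
f 32 37 38
f 33 38 34
f 31 33 40
f 35 31 39
f 37 35 36
f 38 37 30
f 42 44 41
f 45 42 41
f 41 44 43
f 43 45 41
f 42 48 44
f 46 42 45
f 46 48 42
f 44 48 43
f 47 45 43
f 43 48 47
f 47 46 45
f 48 46 47
f 50 49 53
f 50 53 51
f 51 53 54
f 51 54 52
f 53 49 55
f 53 55 54
f 54 55 56
f 54 56 52
f 55 49 57
f 55 57 56
f 56 57 58
f 56 58 52
f 57 49 59
f 57 59 58
f 58 59 60
f 58 60 52
f 59 49 61
f 59 61 60
f 60 61 62
f 60 62 52
f 61 49 63
f 61 63 62
f 62 63 64
f 62 64 52
f 63 49 65
f 63 65 64
f 64 65 66
f 64 66 52
f 65 49 67
f 65 67 66
f 66 67 68
f 66 68 52
f 67 49 69
f 67 69 68
f 68 69 70
f 68 70 52
f 69 49 71
f 69 71 70
f 70 71 72
f 70 72 52
f 71 49 73
f 71 73 72
f 72 73 74
f 72 74 52
f 73 49 75
f 73 75 74
f 74 75 76
f 74 76 52
f 75 49 77
f 75 77 76
f 76 77 78
f 76 78 52
f 77 49 50
f 77 50 78
f 78 50 51
f 78 51 52
f 80 82 79
f 83 80 79
f 79 82 81
f 81 83 79
f 80 86 82
f 84 80 83
f 84 86 80
f 82 86 81
f 85 83 81
f 81 86 85
f 85 84 83
f 86 84 85



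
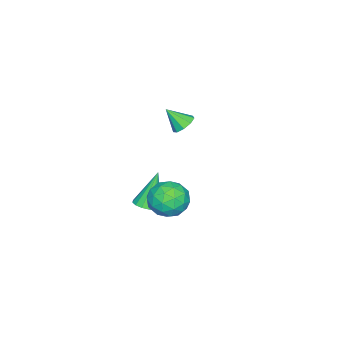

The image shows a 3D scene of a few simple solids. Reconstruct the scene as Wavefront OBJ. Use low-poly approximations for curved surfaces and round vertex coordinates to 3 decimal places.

v -2.913 -0.286 -0.674
v -2.392 -0.297 -0.814
v -2.727 -0.954 0.074
v -2.45 -0.032 -0.563
v -2.725 0.114 -0.364
v -3.088 0.073 -0.311
v -3.369 -0.136 -0.427
v -3.437 -0.416 -0.659
v -3.26 -0.634 -0.898
v -2.921 -0.69 -1.033
v -2.578 -0.557 -0.999
v 1.417 0.488 -2.106
v 1.917 0.569 -1.917
v 0.843 0.652 -0.654
v 1.823 0.823 -1.983
v 1.62 0.988 -2.082
v 1.363 1.019 -2.187
v 1.12 0.908 -2.271
v 0.957 0.684 -2.31
v 0.918 0.408 -2.295
v 1.012 0.153 -2.229
v 1.215 -0.012 -2.13
v 1.472 -0.043 -2.024
v 1.715 0.069 -1.941
v 1.877 0.292 -1.902
v 1.422 2.239 -1.164
v 2.103 2.137 -1.629
v 1.777 1.183 -0.411
v 2.458 1.081 -0.876
v 2.391 1.742 -0.377
v 2.172 2.394 -0.842
v 1.708 0.926 -1.198
v 1.489 1.578 -1.663
v 2.28 1.325 -1.65
v 2.702 1.829 -1.142
v 1.178 1.491 -0.898
v 1.6 1.995 -0.39
v 1.731 2.28 -1.462
v 2.149 1.04 -0.578
v 2.11 1.428 -0.284
v 2.51 1.368 -0.557
v 1.772 2.432 -1
v 2.172 2.372 -1.273
v 2.342 2.14 -0.537
v 1.708 0.948 -0.767
v 2.108 0.888 -1.04
v 1.37 1.952 -1.483
v 1.77 1.892 -1.756
v 1.538 1.18 -1.503
v 2.235 1.743 -1.748
v 2.444 1.123 -1.306
v 2.003 1.032 -1.495
v 1.874 1.415 -1.768
v 2.483 2.04 -1.45
v 2.692 1.419 -1.007
v 2.653 1.808 -0.714
v 2.524 2.191 -0.987
v 2.587 1.563 -1.462
v 1.188 1.901 -1.033
v 1.397 1.28 -0.59
v 1.356 1.129 -1.053
v 1.227 1.512 -1.326
v 1.436 2.197 -0.734
v 1.645 1.577 -0.292
v 2.006 1.905 -0.272
v 1.877 2.288 -0.545
v 1.293 1.757 -0.578
f 2 1 4
f 2 4 3
f 4 1 5
f 4 5 3
f 5 1 6
f 5 6 3
f 6 1 7
f 6 7 3
f 7 1 8
f 7 8 3
f 8 1 9
f 8 9 3
f 9 1 10
f 9 10 3
f 10 1 11
f 10 11 3
f 11 1 2
f 11 2 3
f 13 12 15
f 13 15 14
f 15 12 16
f 15 16 14
f 16 12 17
f 16 17 14
f 17 12 18
f 17 18 14
f 18 12 19
f 18 19 14
f 19 12 20
f 19 20 14
f 20 12 21
f 20 21 14
f 21 12 22
f 21 22 14
f 22 12 23
f 22 23 14
f 23 12 24
f 23 24 14
f 24 12 25
f 24 25 14
f 25 12 13
f 25 13 14
f 26 63 42
f 63 37 66
f 42 66 31
f 63 66 42
f 26 42 38
f 42 31 43
f 38 43 27
f 42 43 38
f 26 38 47
f 38 27 48
f 47 48 33
f 38 48 47
f 26 47 59
f 47 33 62
f 59 62 36
f 47 62 59
f 26 59 63
f 59 36 67
f 63 67 37
f 59 67 63
f 27 43 54
f 43 31 57
f 54 57 35
f 43 57 54
f 31 66 44
f 66 37 65
f 44 65 30
f 66 65 44
f 37 67 64
f 67 36 60
f 64 60 28
f 67 60 64
f 36 62 61
f 62 33 49
f 61 49 32
f 62 49 61
f 33 48 53
f 48 27 50
f 53 50 34
f 48 50 53
f 29 55 41
f 55 35 56
f 41 56 30
f 55 56 41
f 29 41 39
f 41 30 40
f 39 40 28
f 41 40 39
f 29 39 46
f 39 28 45
f 46 45 32
f 39 45 46
f 29 46 51
f 46 32 52
f 51 52 34
f 46 52 51
f 29 51 55
f 51 34 58
f 55 58 35
f 51 58 55
f 30 56 44
f 56 35 57
f 44 57 31
f 56 57 44
f 28 40 64
f 40 30 65
f 64 65 37
f 40 65 64
f 32 45 61
f 45 28 60
f 61 60 36
f 45 60 61
f 34 52 53
f 52 32 49
f 53 49 33
f 52 49 53
f 35 58 54
f 58 34 50
f 54 50 27
f 58 50 54



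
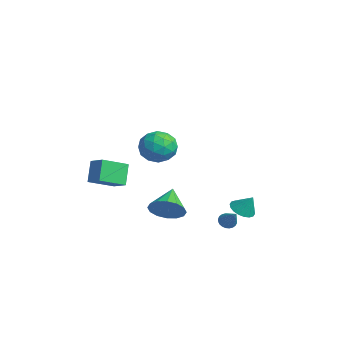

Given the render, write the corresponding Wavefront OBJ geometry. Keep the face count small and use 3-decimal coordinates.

v 1.679 -1.972 3.026
v 2.746 -1.96 3.417
v 1.634 -3.8 3.203
v 2.701 -3.788 3.594
v 1.861 -3.354 4.223
v 1.889 -2.224 4.113
v 2.491 -3.536 2.507
v 2.519 -2.406 2.397
v 3.247 -2.927 3.096
v 2.858 -2.814 4.156
v 1.522 -2.946 2.464
v 1.133 -2.833 3.524
v 2.216 -1.805 3.206
v 2.164 -3.955 3.414
v 1.67 -3.699 3.784
v 2.297 -3.692 4.013
v 1.713 -1.961 3.615
v 2.339 -1.954 3.845
v 1.819 -2.773 4.319
v 2.041 -3.806 2.775
v 2.667 -3.799 3.005
v 2.083 -2.068 2.607
v 2.71 -2.061 2.836
v 2.561 -2.987 2.301
v 3.138 -2.367 3.247
v 3.112 -3.441 3.351
v 2.989 -3.293 2.712
v 3.005 -2.629 2.647
v 2.909 -2.301 3.87
v 2.883 -3.375 3.974
v 2.389 -3.12 4.344
v 2.405 -2.456 4.28
v 3.204 -2.869 3.681
v 1.497 -2.385 2.646
v 1.471 -3.459 2.75
v 1.975 -3.304 2.34
v 1.991 -2.64 2.276
v 1.268 -2.319 3.269
v 1.242 -3.393 3.373
v 1.375 -3.131 3.973
v 1.391 -2.467 3.908
v 1.176 -2.891 2.939
v 3.76 -2.935 -0.75
v 4.476 -2.633 -0.029
v 2.5 -2.145 0.17
v 4.464 -2.226 -0.397
v 4.263 -2.008 -0.858
v 3.927 -2.039 -1.291
v 3.547 -2.31 -1.579
v 3.224 -2.749 -1.645
v 3.044 -3.237 -1.471
v 3.057 -3.645 -1.104
v 3.258 -3.862 -0.643
v 3.594 -3.831 -0.21
v 3.974 -3.56 0.078
v 4.297 -3.122 0.144
v 2.464 1.053 -2.814
v 2.721 0.645 -3.076
v 3.596 1.107 -1.786
v 2.803 0.816 -3.176
v 2.833 1.024 -3.22
v 2.807 1.236 -3.202
v 2.729 1.421 -3.125
v 2.61 1.549 -3.001
v 2.469 1.602 -2.848
v 2.327 1.572 -2.69
v 2.206 1.462 -2.551
v 2.124 1.291 -2.452
v 2.094 1.083 -2.407
v 2.12 0.871 -2.425
v 2.198 0.686 -2.502
v 2.317 0.558 -2.626
v 2.458 0.505 -2.779
v 2.6 0.535 -2.937
v 1.58 2.285 -2.478
v 2.312 2.094 -2.738
v 2.06 2.715 -1.442
v 2.27 2.427 -2.857
v 2.092 2.732 -2.901
v 1.812 2.948 -2.861
v 1.486 3.034 -2.745
v 1.179 2.971 -2.576
v 0.951 2.772 -2.388
v 0.848 2.477 -2.218
v 0.89 2.144 -2.099
v 1.068 1.839 -2.055
v 1.348 1.622 -2.095
v 1.673 1.537 -2.211
v 1.981 1.6 -2.38
v 2.208 1.799 -2.568
v -4.81 -2.92 -0.937
v -4.516 -4.584 -0.209
v -3.81 -2.545 -0.483
v -3.517 -4.209 0.245
v -4.063 -3.351 -2.225
v -3.77 -5.015 -1.497
v -3.064 -2.976 -1.771
v -2.77 -4.64 -1.043
f 1 38 17
f 38 12 41
f 17 41 6
f 38 41 17
f 1 17 13
f 17 6 18
f 13 18 2
f 17 18 13
f 1 13 22
f 13 2 23
f 22 23 8
f 13 23 22
f 1 22 34
f 22 8 37
f 34 37 11
f 22 37 34
f 1 34 38
f 34 11 42
f 38 42 12
f 34 42 38
f 2 18 29
f 18 6 32
f 29 32 10
f 18 32 29
f 6 41 19
f 41 12 40
f 19 40 5
f 41 40 19
f 12 42 39
f 42 11 35
f 39 35 3
f 42 35 39
f 11 37 36
f 37 8 24
f 36 24 7
f 37 24 36
f 8 23 28
f 23 2 25
f 28 25 9
f 23 25 28
f 4 30 16
f 30 10 31
f 16 31 5
f 30 31 16
f 4 16 14
f 16 5 15
f 14 15 3
f 16 15 14
f 4 14 21
f 14 3 20
f 21 20 7
f 14 20 21
f 4 21 26
f 21 7 27
f 26 27 9
f 21 27 26
f 4 26 30
f 26 9 33
f 30 33 10
f 26 33 30
f 5 31 19
f 31 10 32
f 19 32 6
f 31 32 19
f 3 15 39
f 15 5 40
f 39 40 12
f 15 40 39
f 7 20 36
f 20 3 35
f 36 35 11
f 20 35 36
f 9 27 28
f 27 7 24
f 28 24 8
f 27 24 28
f 10 33 29
f 33 9 25
f 29 25 2
f 33 25 29
f 44 43 46
f 44 46 45
f 46 43 47
f 46 47 45
f 47 43 48
f 47 48 45
f 48 43 49
f 48 49 45
f 49 43 50
f 49 50 45
f 50 43 51
f 50 51 45
f 51 43 52
f 51 52 45
f 52 43 53
f 52 53 45
f 53 43 54
f 53 54 45
f 54 43 55
f 54 55 45
f 55 43 56
f 55 56 45
f 56 43 44
f 56 44 45
f 58 57 60
f 58 60 59
f 60 57 61
f 60 61 59
f 61 57 62
f 61 62 59
f 62 57 63
f 62 63 59
f 63 57 64
f 63 64 59
f 64 57 65
f 64 65 59
f 65 57 66
f 65 66 59
f 66 57 67
f 66 67 59
f 67 57 68
f 67 68 59
f 68 57 69
f 68 69 59
f 69 57 70
f 69 70 59
f 70 57 71
f 70 71 59
f 71 57 72
f 71 72 59
f 72 57 73
f 72 73 59
f 73 57 74
f 73 74 59
f 74 57 58
f 74 58 59
f 76 75 78
f 76 78 77
f 78 75 79
f 78 79 77
f 79 75 80
f 79 80 77
f 80 75 81
f 80 81 77
f 81 75 82
f 81 82 77
f 82 75 83
f 82 83 77
f 83 75 84
f 83 84 77
f 84 75 85
f 84 85 77
f 85 75 86
f 85 86 77
f 86 75 87
f 86 87 77
f 87 75 88
f 87 88 77
f 88 75 89
f 88 89 77
f 89 75 90
f 89 90 77
f 90 75 76
f 90 76 77
f 92 94 91
f 95 92 91
f 91 94 93
f 93 95 91
f 92 98 94
f 96 92 95
f 96 98 92
f 94 98 93
f 97 95 93
f 93 98 97
f 97 96 95
f 98 96 97



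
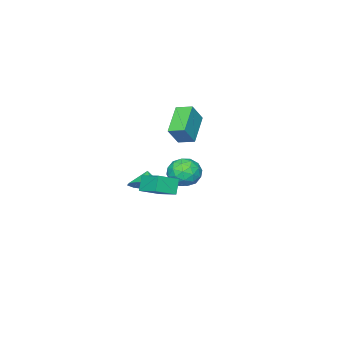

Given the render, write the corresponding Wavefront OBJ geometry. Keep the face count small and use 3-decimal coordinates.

v -2.637 -1.224 2.466
v -4.232 -2.045 3.559
v -2.966 -0.24 2.726
v -4.56 -1.06 3.819
v -1.8 -1.26 3.661
v -3.394 -2.08 4.754
v -2.128 -0.275 3.921
v -3.723 -1.096 5.014
v 3.955 2.105 3.46
v 4.192 3.518 4.024
v 2.797 2.521 2.904
v 3.035 3.934 3.468
v 4.465 2.366 2.592
v 4.703 3.779 3.156
v 3.308 2.782 2.036
v 3.545 4.195 2.6
v -3.137 -0.53 0.412
v -2.608 0.091 -0.3
v -1.672 -0.691 1.36
v -1.143 -0.07 0.648
v -1.906 0.364 1.282
v -2.811 0.463 0.696
v -1.469 -1.063 0.364
v -2.374 -0.964 -0.222
v -1.577 -0.239 -0.33
v -1.847 0.643 0.237
v -2.433 -1.243 0.823
v -2.703 -0.361 1.39
v -3.001 -0.205 -0.027
v -1.279 -0.395 1.087
v -1.727 -0.14 1.46
v -1.416 0.225 1.041
v -3.121 0.013 0.559
v -2.81 0.378 0.14
v -2.397 0.539 1.07
v -1.47 -0.978 0.92
v -1.159 -0.613 0.501
v -2.864 -0.825 0.019
v -2.553 -0.46 -0.4
v -1.883 -1.139 -0.01
v -2.084 -0.034 -0.464
v -1.223 -0.129 0.093
v -1.414 -0.713 -0.073
v -1.947 -0.654 -0.418
v -2.243 0.484 -0.13
v -1.382 0.389 0.427
v -1.83 0.644 0.8
v -2.362 0.703 0.456
v -1.637 0.29 -0.148
v -2.898 -0.989 0.633
v -2.037 -1.084 1.19
v -1.918 -1.303 0.604
v -2.45 -1.244 0.26
v -3.057 -0.471 0.967
v -2.196 -0.566 1.524
v -2.333 0.054 1.478
v -2.866 0.113 1.133
v -2.643 -0.89 1.208
v 3.084 1.577 2.145
v 3.619 0.698 2.092
v 2.516 1.183 2.935
v 3.932 1.144 2.539
v 3.848 1.793 2.801
v 3.407 2.34 2.756
v 2.815 2.53 2.425
v 2.349 2.274 1.963
v 2.227 1.692 1.586
v 2.506 1.056 1.47
v 3.056 0.663 1.67
f 2 4 1
f 5 2 1
f 1 4 3
f 3 5 1
f 2 8 4
f 6 2 5
f 6 8 2
f 4 8 3
f 7 5 3
f 3 8 7
f 7 6 5
f 8 6 7
f 10 12 9
f 13 10 9
f 9 12 11
f 11 13 9
f 10 16 12
f 14 10 13
f 14 16 10
f 12 16 11
f 15 13 11
f 11 16 15
f 15 14 13
f 16 14 15
f 17 54 33
f 54 28 57
f 33 57 22
f 54 57 33
f 17 33 29
f 33 22 34
f 29 34 18
f 33 34 29
f 17 29 38
f 29 18 39
f 38 39 24
f 29 39 38
f 17 38 50
f 38 24 53
f 50 53 27
f 38 53 50
f 17 50 54
f 50 27 58
f 54 58 28
f 50 58 54
f 18 34 45
f 34 22 48
f 45 48 26
f 34 48 45
f 22 57 35
f 57 28 56
f 35 56 21
f 57 56 35
f 28 58 55
f 58 27 51
f 55 51 19
f 58 51 55
f 27 53 52
f 53 24 40
f 52 40 23
f 53 40 52
f 24 39 44
f 39 18 41
f 44 41 25
f 39 41 44
f 20 46 32
f 46 26 47
f 32 47 21
f 46 47 32
f 20 32 30
f 32 21 31
f 30 31 19
f 32 31 30
f 20 30 37
f 30 19 36
f 37 36 23
f 30 36 37
f 20 37 42
f 37 23 43
f 42 43 25
f 37 43 42
f 20 42 46
f 42 25 49
f 46 49 26
f 42 49 46
f 21 47 35
f 47 26 48
f 35 48 22
f 47 48 35
f 19 31 55
f 31 21 56
f 55 56 28
f 31 56 55
f 23 36 52
f 36 19 51
f 52 51 27
f 36 51 52
f 25 43 44
f 43 23 40
f 44 40 24
f 43 40 44
f 26 49 45
f 49 25 41
f 45 41 18
f 49 41 45
f 60 59 62
f 60 62 61
f 62 59 63
f 62 63 61
f 63 59 64
f 63 64 61
f 64 59 65
f 64 65 61
f 65 59 66
f 65 66 61
f 66 59 67
f 66 67 61
f 67 59 68
f 67 68 61
f 68 59 69
f 68 69 61
f 69 59 60
f 69 60 61



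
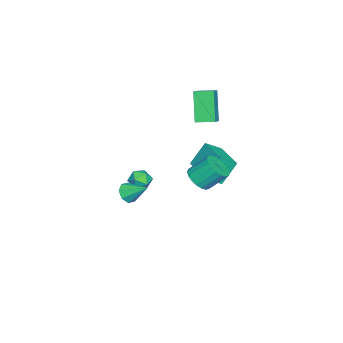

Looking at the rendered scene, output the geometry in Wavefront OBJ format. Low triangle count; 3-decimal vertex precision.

v -0.332 2.509 0.525
v 0.251 1.768 1.148
v -0.996 3.118 1.871
v -0.413 2.377 2.494
v 1.293 3.923 0.686
v 1.876 3.182 1.309
v 0.629 4.532 2.032
v 1.212 3.791 2.655
v -4.248 -2.547 -4.093
v -3.583 -2.211 -4.319
v -3.657 -3.049 -3.101
v -2.992 -2.713 -3.327
v -3.579 -2.276 -3.061
v -3.944 -1.966 -3.674
v -3.296 -3.294 -3.746
v -3.661 -2.984 -4.359
v -2.995 -2.672 -4.104
v -3.17 -2.043 -3.681
v -4.07 -3.217 -3.739
v -4.245 -2.588 -3.316
v 0.661 -1.673 -1.781
v 1.18 -1.459 -2.215
v 0.859 -0.447 -0.939
v 0.692 -1.275 -2.368
v 0.186 -1.324 -2.177
v -0.042 -1.578 -1.754
v 0.142 -1.887 -1.346
v 0.63 -2.071 -1.193
v 1.136 -2.022 -1.384
v 1.364 -1.768 -1.807
v 2.807 3.143 1.886
v 3.562 3.024 2.21
v 3.268 3.997 3.257
v 2.513 4.117 2.934
v 3.618 3.299 1.969
v 3.324 4.272 3.017
v 3.513 3.543 1.713
v 3.219 4.517 2.76
v 3.269 3.708 1.491
v 2.975 4.682 2.538
v 2.933 3.761 1.347
v 2.639 4.735 2.394
v 2.572 3.692 1.31
v 2.278 4.666 2.357
v 2.258 3.514 1.387
v 1.963 4.488 2.434
v 2.052 3.263 1.563
v 1.758 4.236 2.61
v 1.996 2.988 1.803
v 1.702 3.961 2.851
v 2.101 2.743 2.06
v 1.807 3.717 3.107
v 2.345 2.578 2.282
v 2.051 3.552 3.329
v 2.681 2.525 2.426
v 2.387 3.499 3.473
v 3.042 2.594 2.463
v 2.748 3.568 3.51
v 3.357 2.772 2.386
v 3.062 3.746 3.433
v -4.234 0.57 4.033
v -3.196 0.72 4.617
v -4.468 1.667 4.169
v -3.431 1.817 4.753
v -3.269 1.003 2.207
v -2.232 1.153 2.791
v -3.504 2.1 2.343
v -2.466 2.25 2.927
f 2 4 1
f 5 2 1
f 1 4 3
f 3 5 1
f 2 8 4
f 6 2 5
f 6 8 2
f 4 8 3
f 7 5 3
f 3 8 7
f 7 6 5
f 8 6 7
f 9 20 14
f 9 14 10
f 9 10 16
f 9 16 19
f 9 19 20
f 10 14 18
f 14 20 13
f 20 19 11
f 19 16 15
f 16 10 17
f 12 18 13
f 12 13 11
f 12 11 15
f 12 15 17
f 12 17 18
f 13 18 14
f 11 13 20
f 15 11 19
f 17 15 16
f 18 17 10
f 22 21 24
f 22 24 23
f 24 21 25
f 24 25 23
f 25 21 26
f 25 26 23
f 26 21 27
f 26 27 23
f 27 21 28
f 27 28 23
f 28 21 29
f 28 29 23
f 29 21 30
f 29 30 23
f 30 21 22
f 30 22 23
f 32 31 35
f 32 35 33
f 33 35 36
f 33 36 34
f 35 31 37
f 35 37 36
f 36 37 38
f 36 38 34
f 37 31 39
f 37 39 38
f 38 39 40
f 38 40 34
f 39 31 41
f 39 41 40
f 40 41 42
f 40 42 34
f 41 31 43
f 41 43 42
f 42 43 44
f 42 44 34
f 43 31 45
f 43 45 44
f 44 45 46
f 44 46 34
f 45 31 47
f 45 47 46
f 46 47 48
f 46 48 34
f 47 31 49
f 47 49 48
f 48 49 50
f 48 50 34
f 49 31 51
f 49 51 50
f 50 51 52
f 50 52 34
f 51 31 53
f 51 53 52
f 52 53 54
f 52 54 34
f 53 31 55
f 53 55 54
f 54 55 56
f 54 56 34
f 55 31 57
f 55 57 56
f 56 57 58
f 56 58 34
f 57 31 59
f 57 59 58
f 58 59 60
f 58 60 34
f 59 31 32
f 59 32 60
f 60 32 33
f 60 33 34
f 62 64 61
f 65 62 61
f 61 64 63
f 63 65 61
f 62 68 64
f 66 62 65
f 66 68 62
f 64 68 63
f 67 65 63
f 63 68 67
f 67 66 65
f 68 66 67



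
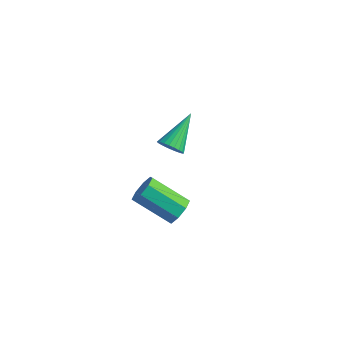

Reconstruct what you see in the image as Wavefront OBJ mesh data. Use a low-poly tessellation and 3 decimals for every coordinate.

v 0.353 0.911 -3.066
v 0.782 0.636 -2.586
v 0.247 2.689 -1.954
v 0.961 0.753 -2.756
v 1.047 0.895 -2.974
v 1.028 1.038 -3.205
v 0.906 1.163 -3.415
v 0.699 1.249 -3.573
v 0.441 1.283 -3.653
v 0.169 1.261 -3.644
v -0.075 1.186 -3.547
v -0.254 1.069 -3.376
v -0.34 0.928 -3.159
v -0.321 0.784 -2.928
v -0.199 0.66 -2.717
v 0.007 0.573 -2.56
v 0.266 0.539 -2.48
v 0.538 0.561 -2.489
v 4.13 -3.593 -1.56
v 4.554 -3.691 -0.949
v 2.913 -4.165 0.111
v 2.49 -4.067 -0.5
v 4.364 -3.152 -1.001
v 2.724 -3.625 0.059
v 4.038 -2.871 -1.381
v 2.397 -3.344 -0.32
v 3.766 -3.013 -1.865
v 2.125 -3.487 -0.805
v 3.707 -3.495 -2.171
v 2.066 -3.969 -1.111
v 3.896 -4.035 -2.119
v 2.256 -4.508 -1.059
v 4.223 -4.316 -1.74
v 2.582 -4.789 -0.679
v 4.495 -4.173 -1.255
v 2.854 -4.647 -0.195
f 2 1 4
f 2 4 3
f 4 1 5
f 4 5 3
f 5 1 6
f 5 6 3
f 6 1 7
f 6 7 3
f 7 1 8
f 7 8 3
f 8 1 9
f 8 9 3
f 9 1 10
f 9 10 3
f 10 1 11
f 10 11 3
f 11 1 12
f 11 12 3
f 12 1 13
f 12 13 3
f 13 1 14
f 13 14 3
f 14 1 15
f 14 15 3
f 15 1 16
f 15 16 3
f 16 1 17
f 16 17 3
f 17 1 18
f 17 18 3
f 18 1 2
f 18 2 3
f 20 19 23
f 20 23 21
f 21 23 24
f 21 24 22
f 23 19 25
f 23 25 24
f 24 25 26
f 24 26 22
f 25 19 27
f 25 27 26
f 26 27 28
f 26 28 22
f 27 19 29
f 27 29 28
f 28 29 30
f 28 30 22
f 29 19 31
f 29 31 30
f 30 31 32
f 30 32 22
f 31 19 33
f 31 33 32
f 32 33 34
f 32 34 22
f 33 19 35
f 33 35 34
f 34 35 36
f 34 36 22
f 35 19 20
f 35 20 36
f 36 20 21
f 36 21 22



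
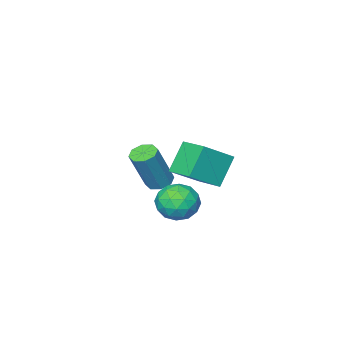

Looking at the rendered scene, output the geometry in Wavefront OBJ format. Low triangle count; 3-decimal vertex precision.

v 3.617 3.175 0.928
v 2.723 2.949 2.211
v 3.636 4.502 1.175
v 2.743 4.276 2.458
v 4.977 2.984 1.842
v 4.084 2.758 3.125
v 4.997 4.311 2.089
v 4.103 4.085 3.372
v 1.878 -1.64 -1.598
v 2.368 -2.011 -1.81
v 3.291 -1.931 0.186
v 2.802 -1.56 0.398
v 2.457 -1.525 -1.87
v 3.38 -1.445 0.125
v 2.207 -1.107 -1.771
v 3.13 -1.027 0.224
v 1.764 -1 -1.57
v 2.688 -0.921 0.425
v 1.389 -1.269 -1.386
v 2.312 -1.189 0.61
v 1.3 -1.755 -1.325
v 2.223 -1.675 0.67
v 1.55 -2.173 -1.424
v 2.473 -2.093 0.571
v 1.992 -2.279 -1.625
v 2.916 -2.2 0.37
v 3.074 2.454 -0.279
v 3.871 2.876 -0.682
v 3.569 1.024 -0.798
v 4.366 1.446 -1.201
v 4.275 1.4 -0.218
v 3.969 2.283 0.103
v 3.471 1.617 -1.583
v 3.165 2.5 -1.262
v 4.117 2.359 -1.488
v 4.614 2.225 -0.644
v 2.826 1.675 -0.836
v 3.323 1.541 0.008
v 3.429 2.79 -0.435
v 4.011 1.11 -1.045
v 3.957 1.082 -0.467
v 4.426 1.331 -0.704
v 3.487 2.442 0.026
v 3.955 2.69 -0.211
v 4.193 1.823 0.062
v 3.485 1.21 -1.269
v 3.953 1.458 -1.506
v 3.014 2.569 -0.776
v 3.483 2.818 -1.013
v 3.247 2.077 -1.542
v 4.042 2.734 -1.146
v 4.333 1.894 -1.45
v 3.807 1.994 -1.675
v 3.627 2.513 -1.487
v 4.334 2.656 -0.65
v 4.625 1.815 -0.955
v 4.572 1.788 -0.377
v 4.392 2.308 -0.188
v 4.479 2.352 -1.123
v 2.815 2.085 -0.525
v 3.106 1.244 -0.83
v 3.048 1.592 -1.292
v 2.868 2.112 -1.103
v 3.107 2.006 -0.03
v 3.398 1.166 -0.334
v 3.813 1.387 0.007
v 3.633 1.906 0.195
v 2.961 1.548 -0.357
f 2 4 1
f 5 2 1
f 1 4 3
f 3 5 1
f 2 8 4
f 6 2 5
f 6 8 2
f 4 8 3
f 7 5 3
f 3 8 7
f 7 6 5
f 8 6 7
f 10 9 13
f 10 13 11
f 11 13 14
f 11 14 12
f 13 9 15
f 13 15 14
f 14 15 16
f 14 16 12
f 15 9 17
f 15 17 16
f 16 17 18
f 16 18 12
f 17 9 19
f 17 19 18
f 18 19 20
f 18 20 12
f 19 9 21
f 19 21 20
f 20 21 22
f 20 22 12
f 21 9 23
f 21 23 22
f 22 23 24
f 22 24 12
f 23 9 25
f 23 25 24
f 24 25 26
f 24 26 12
f 25 9 10
f 25 10 26
f 26 10 11
f 26 11 12
f 27 64 43
f 64 38 67
f 43 67 32
f 64 67 43
f 27 43 39
f 43 32 44
f 39 44 28
f 43 44 39
f 27 39 48
f 39 28 49
f 48 49 34
f 39 49 48
f 27 48 60
f 48 34 63
f 60 63 37
f 48 63 60
f 27 60 64
f 60 37 68
f 64 68 38
f 60 68 64
f 28 44 55
f 44 32 58
f 55 58 36
f 44 58 55
f 32 67 45
f 67 38 66
f 45 66 31
f 67 66 45
f 38 68 65
f 68 37 61
f 65 61 29
f 68 61 65
f 37 63 62
f 63 34 50
f 62 50 33
f 63 50 62
f 34 49 54
f 49 28 51
f 54 51 35
f 49 51 54
f 30 56 42
f 56 36 57
f 42 57 31
f 56 57 42
f 30 42 40
f 42 31 41
f 40 41 29
f 42 41 40
f 30 40 47
f 40 29 46
f 47 46 33
f 40 46 47
f 30 47 52
f 47 33 53
f 52 53 35
f 47 53 52
f 30 52 56
f 52 35 59
f 56 59 36
f 52 59 56
f 31 57 45
f 57 36 58
f 45 58 32
f 57 58 45
f 29 41 65
f 41 31 66
f 65 66 38
f 41 66 65
f 33 46 62
f 46 29 61
f 62 61 37
f 46 61 62
f 35 53 54
f 53 33 50
f 54 50 34
f 53 50 54
f 36 59 55
f 59 35 51
f 55 51 28
f 59 51 55



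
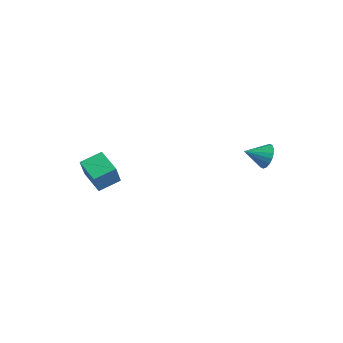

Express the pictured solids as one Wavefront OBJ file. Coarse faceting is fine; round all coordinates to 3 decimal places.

v 3.78 4.472 1.663
v 4.38 4.503 2.222
v 3.34 3.348 2.197
v 4.108 4.686 2.384
v 3.772 4.826 2.402
v 3.438 4.897 2.275
v 3.171 4.883 2.026
v 3.025 4.788 1.705
v 3.029 4.631 1.376
v 3.181 4.441 1.104
v 3.452 4.258 0.943
v 3.789 4.117 0.924
v 4.123 4.047 1.051
v 4.39 4.06 1.3
v 4.536 4.156 1.621
v 4.532 4.313 1.95
v -4.412 -1.878 -2.187
v -3.916 -2.441 -0.741
v -4.27 -0.574 -1.729
v -3.773 -1.137 -0.282
v -2.907 -1.863 -2.698
v -2.41 -2.426 -1.251
v -2.764 -0.559 -2.239
v -2.268 -1.122 -0.793
f 2 1 4
f 2 4 3
f 4 1 5
f 4 5 3
f 5 1 6
f 5 6 3
f 6 1 7
f 6 7 3
f 7 1 8
f 7 8 3
f 8 1 9
f 8 9 3
f 9 1 10
f 9 10 3
f 10 1 11
f 10 11 3
f 11 1 12
f 11 12 3
f 12 1 13
f 12 13 3
f 13 1 14
f 13 14 3
f 14 1 15
f 14 15 3
f 15 1 16
f 15 16 3
f 16 1 2
f 16 2 3
f 18 20 17
f 21 18 17
f 17 20 19
f 19 21 17
f 18 24 20
f 22 18 21
f 22 24 18
f 20 24 19
f 23 21 19
f 19 24 23
f 23 22 21
f 24 22 23



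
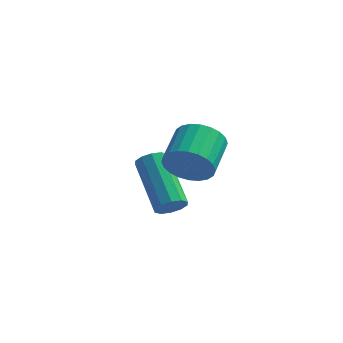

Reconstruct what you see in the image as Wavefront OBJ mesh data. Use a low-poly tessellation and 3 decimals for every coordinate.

v -0.907 -3.398 2.542
v -0.547 -3.655 3.232
v -0.473 -2.379 3.668
v -0.833 -2.122 2.978
v -0.293 -3.605 3.044
v -0.219 -2.33 3.48
v -0.133 -3.524 2.78
v -0.058 -2.249 3.216
v -0.09 -3.424 2.479
v -0.016 -2.148 2.915
v -0.172 -3.32 2.188
v -0.097 -2.044 2.624
v -0.366 -3.227 1.95
v -0.291 -1.952 2.386
v -0.642 -3.161 1.803
v -0.567 -1.885 2.239
v -0.958 -3.13 1.769
v -0.884 -1.855 2.204
v -1.267 -3.141 1.852
v -1.193 -1.865 2.288
v -1.521 -3.19 2.04
v -1.447 -1.915 2.476
v -1.682 -3.271 2.304
v -1.607 -1.996 2.74
v -1.724 -3.372 2.605
v -1.65 -2.096 3.041
v -1.643 -3.476 2.896
v -1.568 -2.2 3.332
v -1.449 -3.568 3.134
v -1.374 -2.293 3.57
v -1.173 -3.635 3.281
v -1.098 -2.359 3.717
v -0.856 -3.665 3.316
v -0.782 -2.39 3.751
v -2.01 -1.07 -0.904
v -1.654 -1.16 -0.481
v -2.674 0.301 0.687
v -3.03 0.39 0.264
v -1.523 -0.909 -0.68
v -2.542 0.551 0.488
v -1.578 -0.72 -0.965
v -2.597 0.741 0.203
v -1.798 -0.665 -1.226
v -2.817 0.796 -0.058
v -2.099 -0.764 -1.364
v -3.118 0.697 -0.196
v -2.366 -0.981 -1.327
v -3.386 0.48 -0.159
v -2.498 -1.231 -1.128
v -3.517 0.229 0.04
v -2.443 -1.421 -0.843
v -3.462 0.04 0.325
v -2.223 -1.476 -0.582
v -3.242 -0.015 0.586
v -1.922 -1.377 -0.444
v -2.941 0.084 0.724
f 2 1 5
f 2 5 3
f 3 5 6
f 3 6 4
f 5 1 7
f 5 7 6
f 6 7 8
f 6 8 4
f 7 1 9
f 7 9 8
f 8 9 10
f 8 10 4
f 9 1 11
f 9 11 10
f 10 11 12
f 10 12 4
f 11 1 13
f 11 13 12
f 12 13 14
f 12 14 4
f 13 1 15
f 13 15 14
f 14 15 16
f 14 16 4
f 15 1 17
f 15 17 16
f 16 17 18
f 16 18 4
f 17 1 19
f 17 19 18
f 18 19 20
f 18 20 4
f 19 1 21
f 19 21 20
f 20 21 22
f 20 22 4
f 21 1 23
f 21 23 22
f 22 23 24
f 22 24 4
f 23 1 25
f 23 25 24
f 24 25 26
f 24 26 4
f 25 1 27
f 25 27 26
f 26 27 28
f 26 28 4
f 27 1 29
f 27 29 28
f 28 29 30
f 28 30 4
f 29 1 31
f 29 31 30
f 30 31 32
f 30 32 4
f 31 1 33
f 31 33 32
f 32 33 34
f 32 34 4
f 33 1 2
f 33 2 34
f 34 2 3
f 34 3 4
f 36 35 39
f 36 39 37
f 37 39 40
f 37 40 38
f 39 35 41
f 39 41 40
f 40 41 42
f 40 42 38
f 41 35 43
f 41 43 42
f 42 43 44
f 42 44 38
f 43 35 45
f 43 45 44
f 44 45 46
f 44 46 38
f 45 35 47
f 45 47 46
f 46 47 48
f 46 48 38
f 47 35 49
f 47 49 48
f 48 49 50
f 48 50 38
f 49 35 51
f 49 51 50
f 50 51 52
f 50 52 38
f 51 35 53
f 51 53 52
f 52 53 54
f 52 54 38
f 53 35 55
f 53 55 54
f 54 55 56
f 54 56 38
f 55 35 36
f 55 36 56
f 56 36 37
f 56 37 38



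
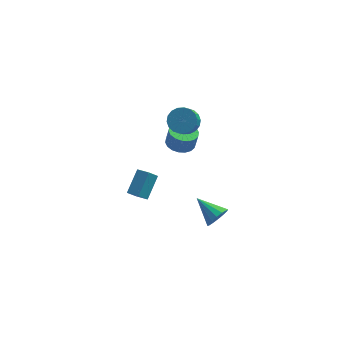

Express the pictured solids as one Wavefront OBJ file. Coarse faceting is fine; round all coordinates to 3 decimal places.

v 2.327 -3.995 0.234
v 2.779 -3.914 0.84
v 1.213 -2.945 0.926
v 2.891 -3.631 0.591
v 2.852 -3.445 0.246
v 2.672 -3.407 -0.102
v 2.4 -3.526 -0.36
v 2.108 -3.771 -0.458
v 1.875 -4.076 -0.371
v 1.763 -4.359 -0.122
v 1.802 -4.544 0.222
v 1.982 -4.583 0.57
v 2.254 -4.464 0.828
v 2.546 -4.219 0.927
v 0.744 3.631 1.393
v 1.539 3.266 1.297
v 1.311 2.564 2.072
v 0.516 2.929 2.167
v 1.603 3.543 1.567
v 1.374 2.841 2.341
v 1.496 3.838 1.802
v 1.267 3.136 2.576
v 1.24 4.091 1.956
v 1.011 3.389 2.73
v 0.886 4.253 1.998
v 0.657 3.551 2.773
v 0.504 4.292 1.921
v 0.275 3.591 2.696
v 0.17 4.2 1.739
v -0.059 3.499 2.514
v -0.051 3.996 1.488
v -0.279 3.294 2.263
v -0.114 3.719 1.219
v -0.343 3.017 1.993
v -0.007 3.424 0.984
v -0.236 2.722 1.758
v 0.249 3.171 0.83
v 0.02 2.469 1.604
v 0.603 3.009 0.787
v 0.374 2.307 1.562
v 0.985 2.969 0.864
v 0.756 2.268 1.639
v 1.319 3.061 1.046
v 1.09 2.36 1.821
v 0.449 3.907 -0.971
v 1.321 3.985 -1.13
v 1.523 3.972 -0.029
v 0.651 3.893 0.131
v 1.202 4.362 -1.104
v 1.404 4.349 -0.002
v 0.933 4.649 -1.051
v 1.136 4.636 0.051
v 0.569 4.788 -0.982
v 0.772 4.775 0.119
v 0.181 4.753 -0.911
v 0.384 4.74 0.19
v -0.154 4.551 -0.852
v 0.048 4.537 0.249
v -0.37 4.22 -0.817
v -0.167 4.207 0.285
v -0.423 3.828 -0.811
v -0.221 3.815 0.29
v -0.304 3.451 -0.838
v -0.102 3.438 0.264
v -0.036 3.164 -0.891
v 0.167 3.151 0.211
v 0.328 3.025 -0.959
v 0.531 3.012 0.142
v 0.716 3.06 -1.03
v 0.919 3.047 0.071
v 1.052 3.263 -1.089
v 1.254 3.249 0.012
v 1.267 3.593 -1.125
v 1.47 3.58 -0.023
v -1.97 -1.316 -0.554
v -1.382 -0.147 0.417
v -2.615 -0.776 -0.815
v -2.027 0.393 0.156
v -1.473 -1.033 -1.196
v -0.885 0.136 -0.225
v -2.118 -0.493 -1.457
v -1.53 0.676 -0.486
f 2 1 4
f 2 4 3
f 4 1 5
f 4 5 3
f 5 1 6
f 5 6 3
f 6 1 7
f 6 7 3
f 7 1 8
f 7 8 3
f 8 1 9
f 8 9 3
f 9 1 10
f 9 10 3
f 10 1 11
f 10 11 3
f 11 1 12
f 11 12 3
f 12 1 13
f 12 13 3
f 13 1 14
f 13 14 3
f 14 1 2
f 14 2 3
f 16 15 19
f 16 19 17
f 17 19 20
f 17 20 18
f 19 15 21
f 19 21 20
f 20 21 22
f 20 22 18
f 21 15 23
f 21 23 22
f 22 23 24
f 22 24 18
f 23 15 25
f 23 25 24
f 24 25 26
f 24 26 18
f 25 15 27
f 25 27 26
f 26 27 28
f 26 28 18
f 27 15 29
f 27 29 28
f 28 29 30
f 28 30 18
f 29 15 31
f 29 31 30
f 30 31 32
f 30 32 18
f 31 15 33
f 31 33 32
f 32 33 34
f 32 34 18
f 33 15 35
f 33 35 34
f 34 35 36
f 34 36 18
f 35 15 37
f 35 37 36
f 36 37 38
f 36 38 18
f 37 15 39
f 37 39 38
f 38 39 40
f 38 40 18
f 39 15 41
f 39 41 40
f 40 41 42
f 40 42 18
f 41 15 43
f 41 43 42
f 42 43 44
f 42 44 18
f 43 15 16
f 43 16 44
f 44 16 17
f 44 17 18
f 46 45 49
f 46 49 47
f 47 49 50
f 47 50 48
f 49 45 51
f 49 51 50
f 50 51 52
f 50 52 48
f 51 45 53
f 51 53 52
f 52 53 54
f 52 54 48
f 53 45 55
f 53 55 54
f 54 55 56
f 54 56 48
f 55 45 57
f 55 57 56
f 56 57 58
f 56 58 48
f 57 45 59
f 57 59 58
f 58 59 60
f 58 60 48
f 59 45 61
f 59 61 60
f 60 61 62
f 60 62 48
f 61 45 63
f 61 63 62
f 62 63 64
f 62 64 48
f 63 45 65
f 63 65 64
f 64 65 66
f 64 66 48
f 65 45 67
f 65 67 66
f 66 67 68
f 66 68 48
f 67 45 69
f 67 69 68
f 68 69 70
f 68 70 48
f 69 45 71
f 69 71 70
f 70 71 72
f 70 72 48
f 71 45 73
f 71 73 72
f 72 73 74
f 72 74 48
f 73 45 46
f 73 46 74
f 74 46 47
f 74 47 48
f 76 78 75
f 79 76 75
f 75 78 77
f 77 79 75
f 76 82 78
f 80 76 79
f 80 82 76
f 78 82 77
f 81 79 77
f 77 82 81
f 81 80 79
f 82 80 81



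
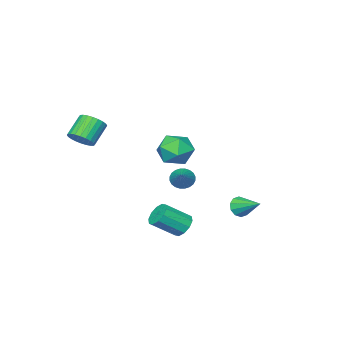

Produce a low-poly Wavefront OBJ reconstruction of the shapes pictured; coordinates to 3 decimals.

v 2.13 2.449 -2.149
v 2.637 3.058 -2.319
v 3.877 2.319 -1.26
v 3.37 1.711 -1.091
v 2.37 3.187 -1.916
v 3.61 2.449 -0.857
v 2.011 3.034 -1.602
v 3.251 2.296 -0.543
v 1.697 2.658 -1.497
v 2.938 1.92 -0.438
v 1.549 2.202 -1.642
v 2.789 1.464 -0.583
v 1.623 1.841 -1.98
v 2.863 1.102 -0.921
v 1.89 1.711 -2.383
v 3.13 0.973 -1.324
v 2.249 1.864 -2.697
v 3.489 1.126 -1.638
v 2.562 2.24 -2.802
v 3.803 1.502 -1.743
v 2.711 2.696 -2.657
v 3.951 1.958 -1.598
v -2.253 2.509 -2.085
v -2.017 2.199 -1.456
v -2.227 4.091 -1.315
v -1.65 2.313 -1.704
v -1.513 2.503 -2.097
v -1.659 2.694 -2.486
v -2.032 2.815 -2.722
v -2.489 2.819 -2.714
v -2.856 2.704 -2.467
v -2.993 2.515 -2.073
v -2.847 2.324 -1.685
v -2.474 2.203 -1.449
v 1.006 1.882 2.92
v 1.531 2.717 3.565
v 2.489 0.723 3.215
v 3.014 1.558 3.86
v 2.047 1.022 4.265
v 1.13 1.738 4.083
v 2.89 1.702 2.697
v 1.973 2.418 2.515
v 2.695 2.606 3.427
v 2.174 2.185 4.396
v 1.846 1.255 2.384
v 1.325 0.834 3.353
v -4.097 -4.018 -2.51
v -3.636 -4.637 -2.398
v -2.923 -2.962 -1.51
v -3.52 -4.523 -2.655
v -3.492 -4.331 -2.89
v -3.557 -4.092 -3.067
v -3.703 -3.842 -3.16
v -3.91 -3.619 -3.153
v -4.145 -3.456 -3.048
v -4.373 -3.379 -2.862
v -4.559 -3.4 -2.622
v -4.675 -3.514 -2.365
v -4.702 -3.706 -2.13
v -4.638 -3.945 -1.953
v -4.491 -4.195 -1.86
v -4.285 -4.418 -1.867
v -4.05 -4.581 -1.972
v -3.822 -4.658 -2.158
v 4.089 -3.692 3.132
v 4.534 -3.204 3.682
v 3.417 -3.419 4.778
v 2.971 -3.908 4.228
v 4.342 -2.974 3.531
v 3.225 -3.189 4.627
v 4.111 -2.853 3.32
v 2.994 -3.069 4.416
v 3.877 -2.86 3.079
v 2.76 -3.076 4.176
v 3.675 -2.994 2.847
v 2.558 -3.209 3.944
v 3.536 -3.234 2.658
v 2.419 -3.449 3.755
v 3.481 -3.544 2.542
v 2.364 -3.759 3.638
v 3.519 -3.876 2.515
v 2.401 -4.092 3.611
v 3.643 -4.181 2.582
v 2.526 -4.396 3.678
v 3.835 -4.411 2.733
v 2.718 -4.626 3.829
v 4.066 -4.531 2.944
v 2.949 -4.747 4.04
v 4.3 -4.524 3.184
v 3.183 -4.74 4.281
v 4.502 -4.391 3.416
v 3.385 -4.606 4.513
v 4.641 -4.151 3.605
v 3.524 -4.366 4.702
v 4.696 -3.841 3.722
v 3.579 -4.056 4.818
v 4.659 -3.508 3.749
v 3.541 -3.724 4.845
f 2 1 5
f 2 5 3
f 3 5 6
f 3 6 4
f 5 1 7
f 5 7 6
f 6 7 8
f 6 8 4
f 7 1 9
f 7 9 8
f 8 9 10
f 8 10 4
f 9 1 11
f 9 11 10
f 10 11 12
f 10 12 4
f 11 1 13
f 11 13 12
f 12 13 14
f 12 14 4
f 13 1 15
f 13 15 14
f 14 15 16
f 14 16 4
f 15 1 17
f 15 17 16
f 16 17 18
f 16 18 4
f 17 1 19
f 17 19 18
f 18 19 20
f 18 20 4
f 19 1 21
f 19 21 20
f 20 21 22
f 20 22 4
f 21 1 2
f 21 2 22
f 22 2 3
f 22 3 4
f 24 23 26
f 24 26 25
f 26 23 27
f 26 27 25
f 27 23 28
f 27 28 25
f 28 23 29
f 28 29 25
f 29 23 30
f 29 30 25
f 30 23 31
f 30 31 25
f 31 23 32
f 31 32 25
f 32 23 33
f 32 33 25
f 33 23 34
f 33 34 25
f 34 23 24
f 34 24 25
f 35 46 40
f 35 40 36
f 35 36 42
f 35 42 45
f 35 45 46
f 36 40 44
f 40 46 39
f 46 45 37
f 45 42 41
f 42 36 43
f 38 44 39
f 38 39 37
f 38 37 41
f 38 41 43
f 38 43 44
f 39 44 40
f 37 39 46
f 41 37 45
f 43 41 42
f 44 43 36
f 48 47 50
f 48 50 49
f 50 47 51
f 50 51 49
f 51 47 52
f 51 52 49
f 52 47 53
f 52 53 49
f 53 47 54
f 53 54 49
f 54 47 55
f 54 55 49
f 55 47 56
f 55 56 49
f 56 47 57
f 56 57 49
f 57 47 58
f 57 58 49
f 58 47 59
f 58 59 49
f 59 47 60
f 59 60 49
f 60 47 61
f 60 61 49
f 61 47 62
f 61 62 49
f 62 47 63
f 62 63 49
f 63 47 64
f 63 64 49
f 64 47 48
f 64 48 49
f 66 65 69
f 66 69 67
f 67 69 70
f 67 70 68
f 69 65 71
f 69 71 70
f 70 71 72
f 70 72 68
f 71 65 73
f 71 73 72
f 72 73 74
f 72 74 68
f 73 65 75
f 73 75 74
f 74 75 76
f 74 76 68
f 75 65 77
f 75 77 76
f 76 77 78
f 76 78 68
f 77 65 79
f 77 79 78
f 78 79 80
f 78 80 68
f 79 65 81
f 79 81 80
f 80 81 82
f 80 82 68
f 81 65 83
f 81 83 82
f 82 83 84
f 82 84 68
f 83 65 85
f 83 85 84
f 84 85 86
f 84 86 68
f 85 65 87
f 85 87 86
f 86 87 88
f 86 88 68
f 87 65 89
f 87 89 88
f 88 89 90
f 88 90 68
f 89 65 91
f 89 91 90
f 90 91 92
f 90 92 68
f 91 65 93
f 91 93 92
f 92 93 94
f 92 94 68
f 93 65 95
f 93 95 94
f 94 95 96
f 94 96 68
f 95 65 97
f 95 97 96
f 96 97 98
f 96 98 68
f 97 65 66
f 97 66 98
f 98 66 67
f 98 67 68

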